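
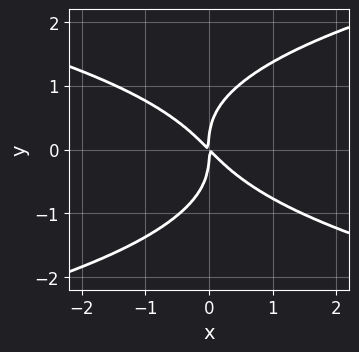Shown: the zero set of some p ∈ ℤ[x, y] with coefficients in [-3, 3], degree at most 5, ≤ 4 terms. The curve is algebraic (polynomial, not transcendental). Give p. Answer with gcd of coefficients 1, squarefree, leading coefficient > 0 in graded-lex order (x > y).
The degree is 4 — no degree-3 curve has this shape.
Reading off the gridlines: one y-axis crossing is at y = 0; it crosses the x-axis at the gridline x = 0.
These observations pin down the coefficients.

2*y^4 - 3*x^2 - 3*x*y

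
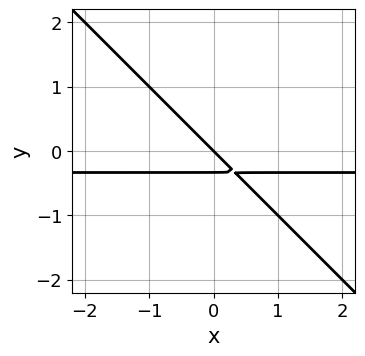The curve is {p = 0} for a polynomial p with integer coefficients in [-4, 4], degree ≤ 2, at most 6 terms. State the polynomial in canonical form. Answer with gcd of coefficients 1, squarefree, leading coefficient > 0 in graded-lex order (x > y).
3*x*y + 3*y^2 + x + y

(a) Degree: a generic line meets the curve in up to 2 points, so deg p = 2.
(b) Against the integer gridlines: one y-axis crossing is at y = 0; one x-axis crossing is at x = 0.
(c) Together with the visible shape, these determine p as stated.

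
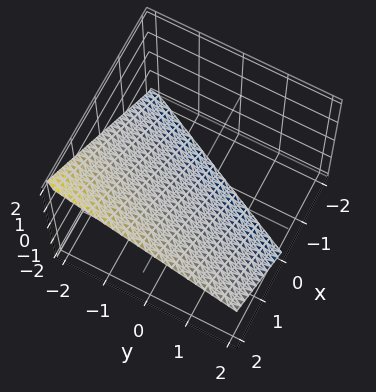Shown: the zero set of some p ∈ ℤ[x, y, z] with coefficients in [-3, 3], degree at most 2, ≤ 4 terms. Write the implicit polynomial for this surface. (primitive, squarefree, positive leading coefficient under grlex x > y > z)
2*x - y - 2*z - 2

(a) Degree: the surface is flat (a plane), so deg p = 1.
(b) Observable constraints: one y-axis crossing is at y = -2; one z-axis crossing is at z = -1.
(c) Fitting integer coefficients to these (and the overall shape) gives p.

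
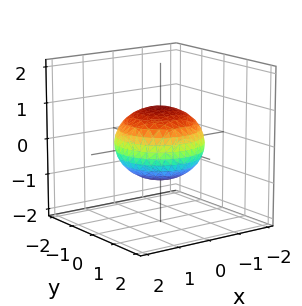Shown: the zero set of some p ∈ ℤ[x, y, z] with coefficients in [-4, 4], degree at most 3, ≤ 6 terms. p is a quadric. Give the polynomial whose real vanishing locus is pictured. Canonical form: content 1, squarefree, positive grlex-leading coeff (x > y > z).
2*x^2 + 2*y^2 + 3*z^2 - 3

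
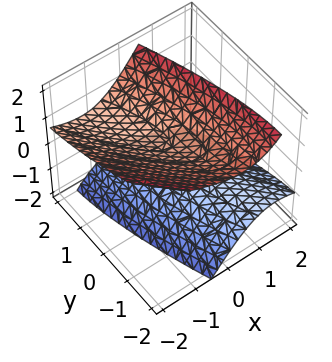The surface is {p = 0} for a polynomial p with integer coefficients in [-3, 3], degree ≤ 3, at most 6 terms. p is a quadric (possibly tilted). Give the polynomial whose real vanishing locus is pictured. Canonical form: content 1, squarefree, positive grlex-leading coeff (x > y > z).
3*x^2 + 3*x*y + 3*x*z + y^2 - 3*z^2 + 2

The picture has 2 separate pieces.
deg p = 2.
Reading off the gridlines: the surface avoids every integer y-axis point in the box; the surface avoids every integer x-axis point in the box.
Together with the visible shape, these determine p as stated.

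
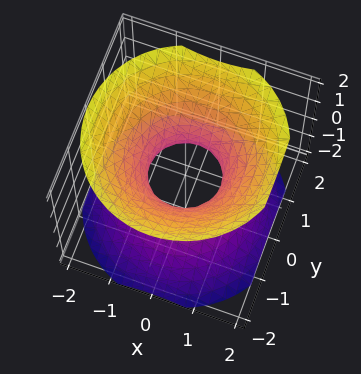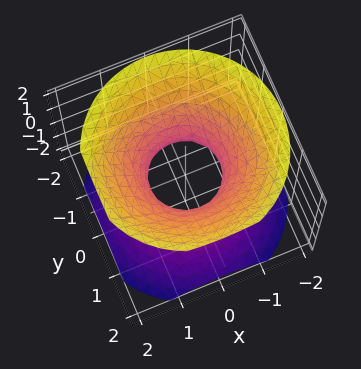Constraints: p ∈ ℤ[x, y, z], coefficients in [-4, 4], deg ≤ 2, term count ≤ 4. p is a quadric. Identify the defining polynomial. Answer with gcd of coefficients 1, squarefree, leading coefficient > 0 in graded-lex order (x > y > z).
Degree: one connected sheet with a waist; a quadric, so deg p = 2.
Symmetries: rotational symmetry about the z-axis ⇒ p depends on x, y only through x² + y²; the z ↦ −z reflection is a symmetry, so z appears only in even powers.
From the axis intercepts and sections: a circular section at z = -1 has radius between 1 and 2; it misses every integer gridline on the z-axis.
Putting this together gives p.

3*x^2 + 3*y^2 - 3*z^2 - 2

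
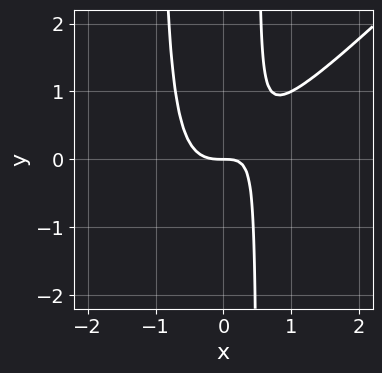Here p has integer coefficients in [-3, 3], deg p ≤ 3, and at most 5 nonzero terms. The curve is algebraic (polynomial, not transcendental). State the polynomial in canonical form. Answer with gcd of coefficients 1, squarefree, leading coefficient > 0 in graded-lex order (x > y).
2*x^3 - 2*x^2*y - x*y + y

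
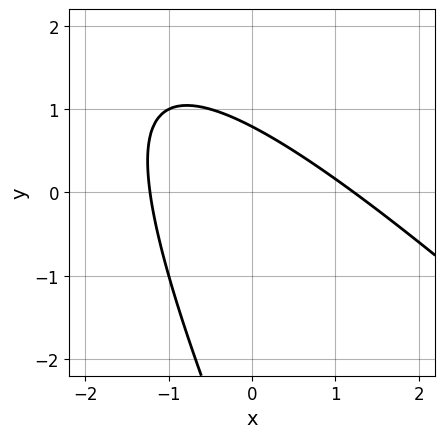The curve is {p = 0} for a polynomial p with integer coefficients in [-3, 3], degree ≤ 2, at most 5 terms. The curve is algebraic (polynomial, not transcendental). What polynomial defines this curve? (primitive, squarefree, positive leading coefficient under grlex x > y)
2*x^2 + 3*x*y + y^2 + 3*y - 3

deg p = 2.
The integer polynomial consistent with all of this is the stated p.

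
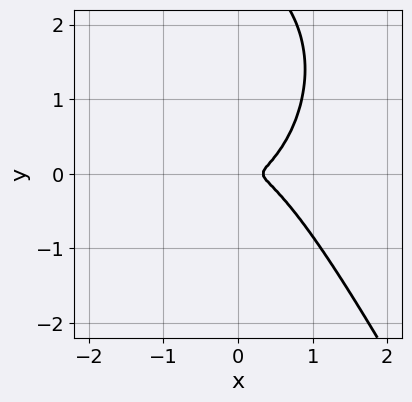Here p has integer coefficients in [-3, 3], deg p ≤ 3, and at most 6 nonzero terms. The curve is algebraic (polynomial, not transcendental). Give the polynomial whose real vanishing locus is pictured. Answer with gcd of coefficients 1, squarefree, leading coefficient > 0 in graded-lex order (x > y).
3*x^3 + x*y^2 + y^3 - x^2 - 3*y^2

(a) Degree: no degree-2 curve has this shape, so deg p = 3.
(b) Matching integer coefficients to the picture gives p.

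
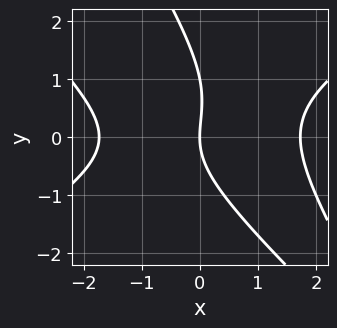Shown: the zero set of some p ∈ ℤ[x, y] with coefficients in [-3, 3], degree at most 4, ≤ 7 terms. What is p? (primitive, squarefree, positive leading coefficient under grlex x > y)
x^3 - 2*x*y^2 - y^3 + y^2 - 3*x

(a) The degree is 3 — no degree-2 curve has this shape.
(b) Observable constraints: among the integer gridlines, it crosses the y-axis at y ∈ {0, 1}; it crosses the x-axis at the gridline x = 0.
(c) These observations pin down the coefficients.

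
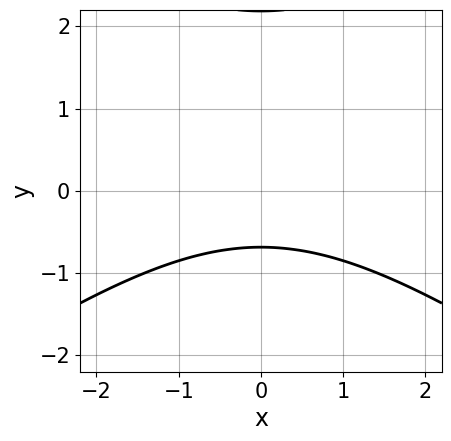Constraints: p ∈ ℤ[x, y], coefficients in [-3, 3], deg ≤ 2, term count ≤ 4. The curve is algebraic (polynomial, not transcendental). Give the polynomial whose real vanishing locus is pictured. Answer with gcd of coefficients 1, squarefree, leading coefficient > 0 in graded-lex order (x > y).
1. Degree: no degree-1 curve has this shape, so deg p = 2.
2. Symmetries: it's symmetric under x → −x, forcing even powers of x.
3. Checking where it meets the axes: it misses every integer gridline on the x-axis.
4. Solving for integer coefficients yields p as stated.

x^2 - 2*y^2 + 3*y + 3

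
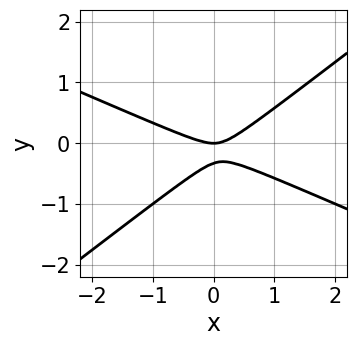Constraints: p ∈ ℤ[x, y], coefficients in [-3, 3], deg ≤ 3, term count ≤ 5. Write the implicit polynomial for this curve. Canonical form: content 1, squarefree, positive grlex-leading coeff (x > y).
1. The degree is 2 — a generic line meets the curve in up to 2 points.
2. Against the integer gridlines: it meets the x-axis at x = 0 (among the integer gridlines); it crosses the y-axis at the gridline y = 0.
3. Matching integer coefficients to the picture gives p.

x^2 + x*y - 3*y^2 - y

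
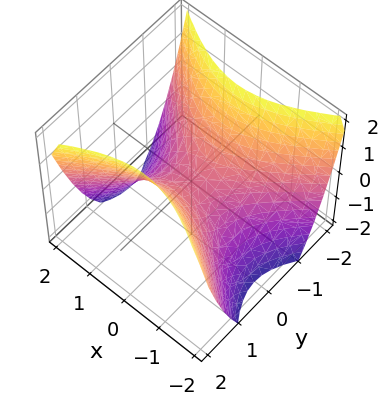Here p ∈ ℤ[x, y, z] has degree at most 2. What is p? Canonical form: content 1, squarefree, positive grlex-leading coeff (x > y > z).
2*x^2 - 3*y^2 + 3*z

1. The degree is 2 — a saddle surface; a quadric.
2. Symmetries: mirror symmetry x ↦ −x ⇒ only even powers of x; it's symmetric under y → −y, forcing even powers of y.
3. From the visible intercepts: one x-axis crossing is at x = 0; it crosses the z-axis at the gridline z = 0; it crosses the y-axis at the gridline y = 0.
4. Fitting integer coefficients to these (and the overall shape) gives p.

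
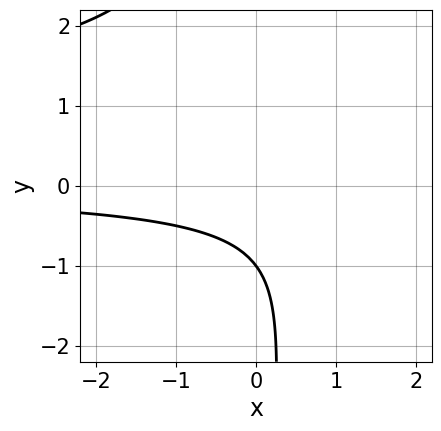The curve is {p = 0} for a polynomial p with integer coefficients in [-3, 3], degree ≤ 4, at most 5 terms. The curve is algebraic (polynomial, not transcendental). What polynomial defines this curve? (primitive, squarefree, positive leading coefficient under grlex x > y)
2*x*y^2 - 2*x*y + 3*y + 3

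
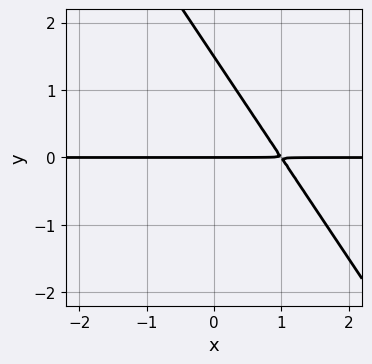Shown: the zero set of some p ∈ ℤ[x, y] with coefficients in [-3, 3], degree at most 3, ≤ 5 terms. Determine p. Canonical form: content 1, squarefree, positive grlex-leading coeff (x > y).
First, deg p = 2. No degree-1 curve has this shape.
Next, from the visible intercepts: one y-axis crossing is at y = 0; the visible x-axis segment lies entirely on the curve.
Finally, solving for integer coefficients yields p as stated.

3*x*y + 2*y^2 - 3*y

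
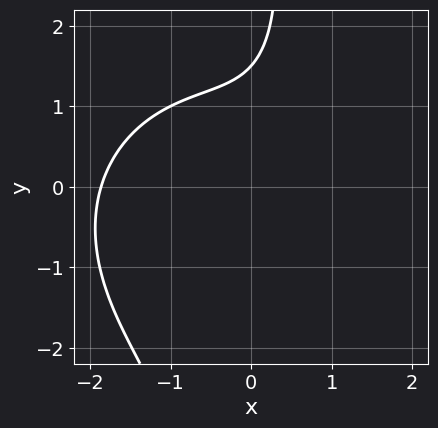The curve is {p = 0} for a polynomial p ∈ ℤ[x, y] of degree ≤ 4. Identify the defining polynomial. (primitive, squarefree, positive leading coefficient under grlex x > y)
(a) The degree is 3 — no degree-2 curve has this shape.
(b) Solving for integer coefficients yields p as stated.

x^3 + x*y^2 + x^2 - 2*y + 3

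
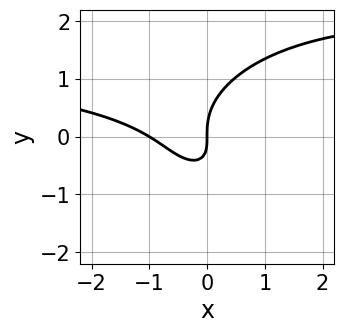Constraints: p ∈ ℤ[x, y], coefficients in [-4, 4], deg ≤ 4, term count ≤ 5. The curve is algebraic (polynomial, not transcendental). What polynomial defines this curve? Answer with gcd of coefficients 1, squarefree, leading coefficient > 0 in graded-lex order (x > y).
2*x^2*y + 3*y^3 - 3*x^2 - 3*x*y - 3*x

First, the degree is 3 — the shape is more complex than any degree-2 curve.
Then, checking where it meets the axes: one y-axis crossing is at y = 0; among the integer gridlines, it crosses the x-axis at x ∈ {-1, 0}.
Finally, fitting integer coefficients to these (and the overall shape) gives p.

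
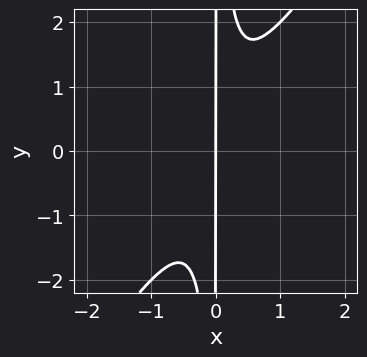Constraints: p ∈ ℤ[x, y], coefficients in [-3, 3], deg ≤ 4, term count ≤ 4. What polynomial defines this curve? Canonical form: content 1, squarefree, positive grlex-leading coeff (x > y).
3*x^3 - 2*x^2*y + x

First, degree: no degree-2 curve has this shape, so deg p = 3.
Next, observable constraints: the visible y-axis segment lies entirely on the curve; one x-axis crossing is at x = 0.
Finally, together with the visible shape, these determine p as stated.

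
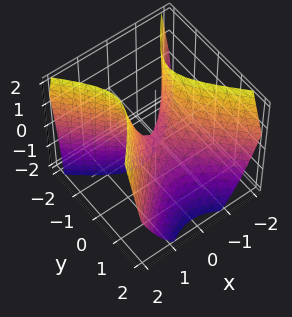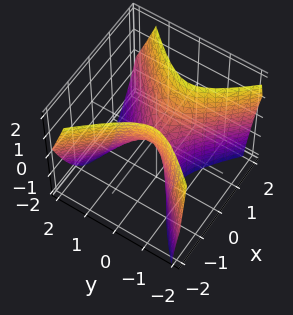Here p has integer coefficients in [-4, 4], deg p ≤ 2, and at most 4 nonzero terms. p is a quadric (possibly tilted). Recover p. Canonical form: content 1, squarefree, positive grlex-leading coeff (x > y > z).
2*x^2 - 2*y^2 - y*z - z

1. Degree: the shape is more complex than any degree-1 surface, so deg p = 2.
2. From the visible intercepts: one x-axis crossing is at x = 0; it crosses the z-axis at the gridline z = 0; one y-axis crossing is at y = 0.
3. The integer polynomial consistent with all of this is the stated p.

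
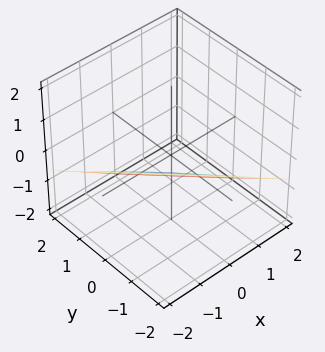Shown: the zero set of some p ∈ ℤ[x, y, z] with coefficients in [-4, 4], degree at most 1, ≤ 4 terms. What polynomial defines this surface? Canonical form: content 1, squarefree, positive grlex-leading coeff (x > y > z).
2*x + 2*y + 3*z + 2

deg p = 1.
Observable constraints: it crosses the y-axis at the gridline y = -1; one x-axis crossing is at x = -1.
The integer polynomial consistent with all of this is the stated p.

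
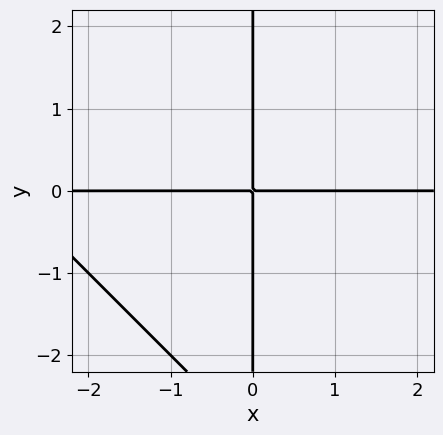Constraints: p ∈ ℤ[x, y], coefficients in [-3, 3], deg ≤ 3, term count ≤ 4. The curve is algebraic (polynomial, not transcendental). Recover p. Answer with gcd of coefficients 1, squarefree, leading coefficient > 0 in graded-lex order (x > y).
x^2*y + x*y^2 + 3*x*y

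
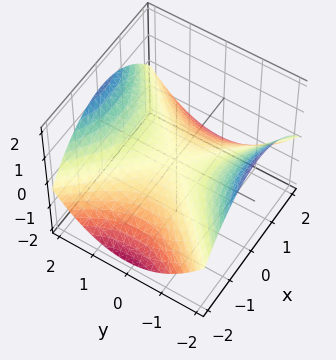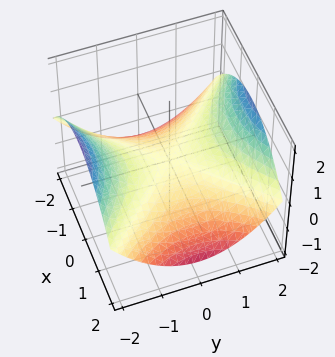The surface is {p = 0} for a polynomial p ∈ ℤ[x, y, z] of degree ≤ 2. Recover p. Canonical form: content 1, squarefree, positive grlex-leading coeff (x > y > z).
x^2 - y^2 + 3*z

(a) The degree is 2 — a saddle surface; a quadric.
(b) Symmetries: the y ↦ −y reflection is a symmetry, so y appears only in even powers; the x ↦ −x reflection is a symmetry, so x appears only in even powers.
(c) From the visible intercepts: it meets the x-axis at x = 0 (among the integer gridlines); it crosses the y-axis at the gridline y = 0; it crosses the z-axis at the gridline z = 0.
(d) Fitting integer coefficients to these (and the overall shape) gives p.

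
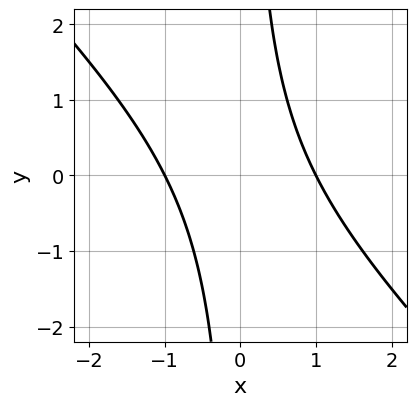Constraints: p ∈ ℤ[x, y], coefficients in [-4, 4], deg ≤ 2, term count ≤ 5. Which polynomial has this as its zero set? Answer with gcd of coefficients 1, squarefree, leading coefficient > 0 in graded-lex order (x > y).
(a) Degree: no degree-1 curve has this shape, so deg p = 2.
(b) From the axis intercepts and sections: the x-axis gridline crossings are at x ∈ {-1, 1}; no y-intercept at any integer in the box.
(c) Fitting integer coefficients to these (and the overall shape) gives p.

x^2 + x*y - 1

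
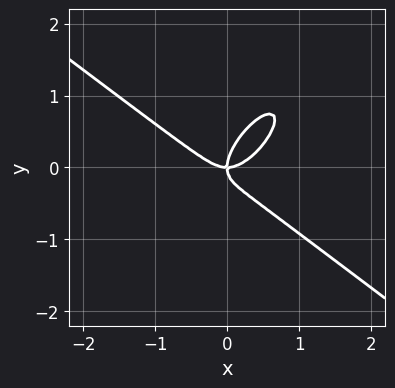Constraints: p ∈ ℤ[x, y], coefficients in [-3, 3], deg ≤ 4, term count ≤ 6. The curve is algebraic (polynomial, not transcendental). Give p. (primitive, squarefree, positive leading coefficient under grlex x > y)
1. The degree is 3 — no degree-2 curve has this shape.
2. Against the integer gridlines: it meets the y-axis at y = 0 (among the integer gridlines); it crosses the x-axis at the gridline x = 0.
3. Assembling these constraints gives the stated polynomial.

3*x^3 - 3*x*y^2 + 3*y^3 - 2*x*y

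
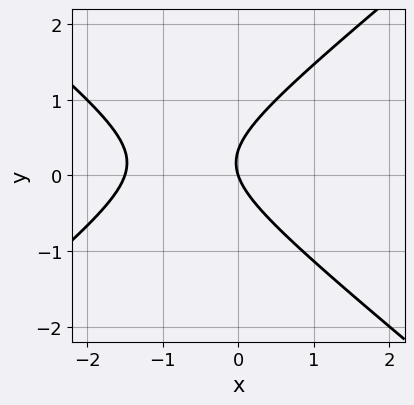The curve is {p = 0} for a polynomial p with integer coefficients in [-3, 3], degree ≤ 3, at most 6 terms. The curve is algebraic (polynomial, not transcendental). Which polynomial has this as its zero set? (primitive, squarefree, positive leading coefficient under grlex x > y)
2*x^2 - 3*y^2 + 3*x + y

1. Degree: a generic line meets the curve in up to 2 points, so deg p = 2.
2. Reading off the gridlines: one y-axis crossing is at y = 0; it meets the x-axis at x = 0 (among the integer gridlines).
3. Assembling these constraints gives the stated polynomial.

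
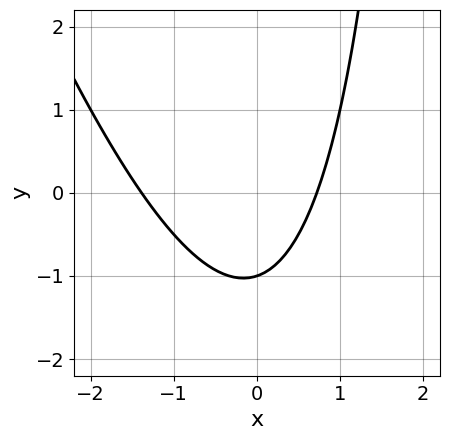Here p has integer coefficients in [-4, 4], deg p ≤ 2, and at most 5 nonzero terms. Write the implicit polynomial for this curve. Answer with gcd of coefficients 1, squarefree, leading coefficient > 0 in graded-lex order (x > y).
3*x^2 + x*y + 2*x - 3*y - 3

First, deg p = 2. The shape is more complex than any degree-1 curve.
Next, from the visible intercepts: one y-axis crossing is at y = -1.
Finally, fitting integer coefficients to these (and the overall shape) gives p.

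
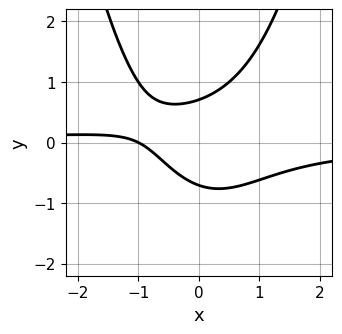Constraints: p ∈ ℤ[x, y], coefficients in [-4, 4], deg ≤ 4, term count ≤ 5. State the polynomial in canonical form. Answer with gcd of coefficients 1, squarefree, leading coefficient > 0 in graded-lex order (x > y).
(a) Degree: no degree-2 curve has this shape, so deg p = 3.
(b) From the visible intercepts: it crosses the x-axis at the gridline x = -1.
(c) Putting this together gives p.

2*x^2*y - 2*y^2 + x + 1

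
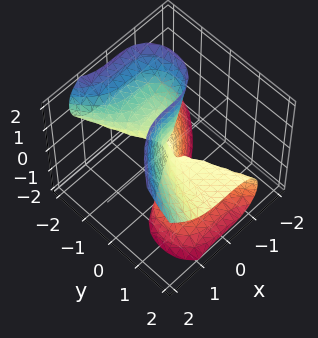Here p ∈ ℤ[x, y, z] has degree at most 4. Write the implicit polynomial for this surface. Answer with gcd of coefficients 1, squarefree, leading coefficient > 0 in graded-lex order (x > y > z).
1. Degree: no degree-2 surface has this shape, so deg p = 3.
2. Observable constraints: the visible z-axis segment lies entirely on the surface; the visible y-axis segment lies entirely on the surface.
3. Fitting integer coefficients to these (and the overall shape) gives p.

x^3 - y^2*z - y*z^2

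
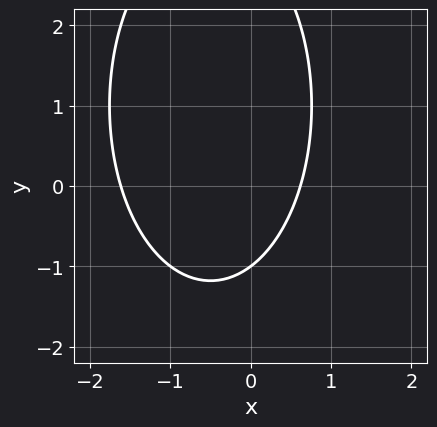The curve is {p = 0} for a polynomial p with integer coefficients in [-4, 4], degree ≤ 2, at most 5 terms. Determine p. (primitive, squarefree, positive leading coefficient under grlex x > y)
3*x^2 + y^2 + 3*x - 2*y - 3

1. The degree is 2 — the shape is more complex than any degree-1 curve.
2. From the visible intercepts: it meets the y-axis at y = -1 (among the integer gridlines).
3. Assembling these constraints gives the stated polynomial.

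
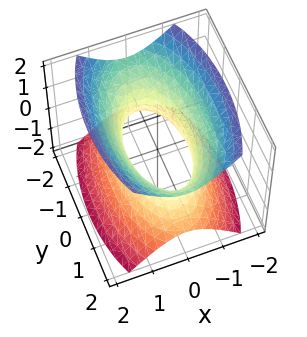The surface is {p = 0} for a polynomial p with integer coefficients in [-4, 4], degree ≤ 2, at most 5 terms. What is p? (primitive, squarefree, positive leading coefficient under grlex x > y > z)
(a) Degree: one connected sheet with a waist; a quadric, so deg p = 2.
(b) Symmetries: the y ↦ −y reflection is a symmetry, so y appears only in even powers; it's symmetric under x → −x, forcing even powers of x; mirror symmetry z ↦ −z ⇒ only even powers of z.
(c) From the visible intercepts: it misses every integer gridline on the z-axis.
(d) Together with the visible shape, these determine p as stated.

3*x^2 + y^2 - 2*z^2 - 2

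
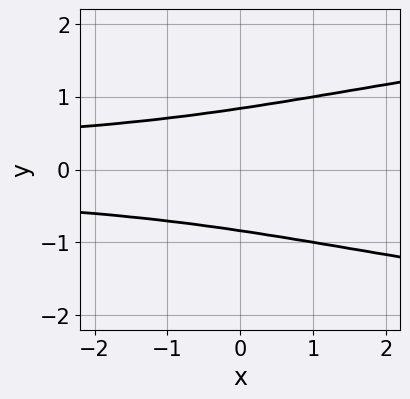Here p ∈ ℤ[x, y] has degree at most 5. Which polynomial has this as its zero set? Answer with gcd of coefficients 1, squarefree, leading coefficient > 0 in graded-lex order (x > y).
2*y^4 - x*y^2 - 1

1. Degree: no degree-3 curve has this shape, so deg p = 4.
2. Symmetries: the y ↦ −y reflection is a symmetry, so y appears only in even powers.
3. Observable constraints: the curve avoids every integer x-axis point in the box.
4. Together with the visible shape, these determine p as stated.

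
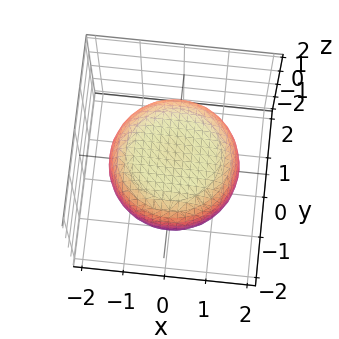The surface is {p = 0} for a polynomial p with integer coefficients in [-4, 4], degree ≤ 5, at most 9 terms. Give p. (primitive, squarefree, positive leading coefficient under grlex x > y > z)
1. deg p = 4. No degree-3 surface has this shape.
2. Symmetries: the z-axis is an axis of rotation, so x and y enter only as x² + y².
3. From the axis intercepts and sections: the z-axis gridline crossings are at z ∈ {-1, 1}; a circular section at z = 1 has radius exactly 1.
4. The integer polynomial consistent with all of this is the stated p.

x^4 + 2*x^2*y^2 + y^4 - x^2 - y^2 + 3*z^2 - 3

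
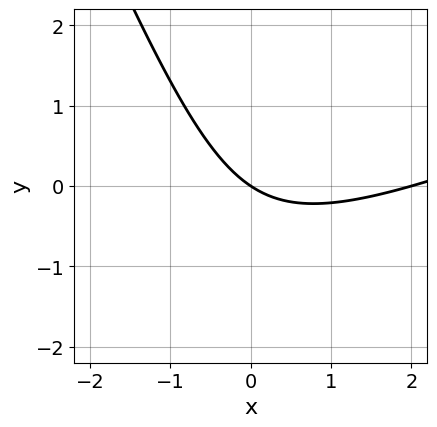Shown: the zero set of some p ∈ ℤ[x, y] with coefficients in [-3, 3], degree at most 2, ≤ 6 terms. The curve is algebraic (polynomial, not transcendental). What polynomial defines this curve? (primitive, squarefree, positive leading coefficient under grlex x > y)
x^2 - 2*x*y - y^2 - 2*x - 3*y

First, the degree is 2 — no degree-1 curve has this shape.
Then, from the axis intercepts and sections: the x-axis gridline crossings are at x ∈ {0, 2}; it meets the y-axis at y = 0 (among the integer gridlines).
Finally, together with the visible shape, these determine p as stated.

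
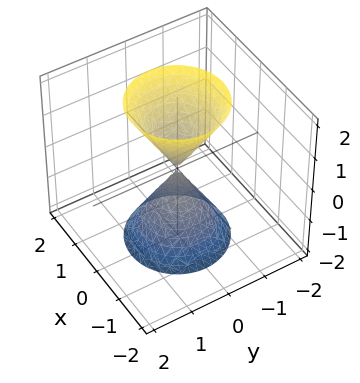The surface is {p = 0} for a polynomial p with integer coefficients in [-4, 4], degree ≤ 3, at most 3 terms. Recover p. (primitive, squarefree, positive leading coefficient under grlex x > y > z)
3*x^2 + 3*y^2 - z^2

First, there are 2 components. Treating them together as one polynomial.
Then, deg p = 2. Two nappes meeting at a single point; a quadric.
Then, symmetries: rotational symmetry about the z-axis ⇒ p depends on x, y only through x² + y²; the z ↦ −z reflection is a symmetry, so z appears only in even powers.
Then, checking where it meets the axes: it meets the y-axis at y = 0 (among the integer gridlines); it meets the x-axis at x = 0 (among the integer gridlines).
Finally, the integer polynomial consistent with all of this is the stated p.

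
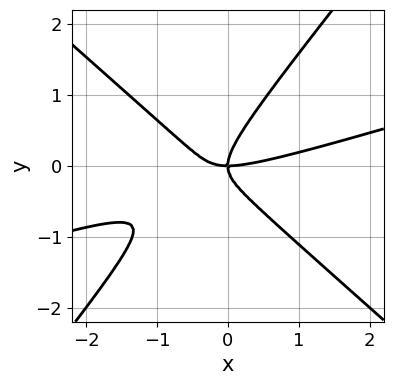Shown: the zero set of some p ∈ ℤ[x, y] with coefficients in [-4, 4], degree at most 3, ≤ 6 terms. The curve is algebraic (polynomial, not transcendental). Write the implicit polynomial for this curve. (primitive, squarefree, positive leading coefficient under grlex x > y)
x^3 - 3*x^2*y - 2*x*y^2 + 3*y^3 - 2*x*y

(a) Degree: a generic line meets the curve in up to 3 points, so deg p = 3.
(b) Checking where it meets the axes: it crosses the y-axis at the gridline y = 0; it meets the x-axis at x = 0 (among the integer gridlines).
(c) These observations pin down the coefficients.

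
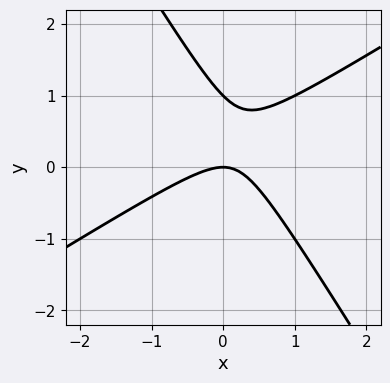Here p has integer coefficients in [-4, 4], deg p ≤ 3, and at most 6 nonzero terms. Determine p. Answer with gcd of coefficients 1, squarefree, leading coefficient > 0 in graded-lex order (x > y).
(a) deg p = 2.
(b) Observable constraints: it crosses the x-axis at the gridline x = 0; among the integer gridlines, it crosses the y-axis at y ∈ {0, 1}.
(c) Fitting integer coefficients to these (and the overall shape) gives p.

x^2 - x*y - y^2 + y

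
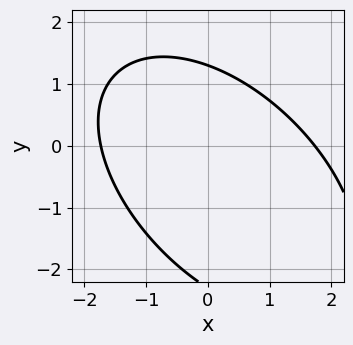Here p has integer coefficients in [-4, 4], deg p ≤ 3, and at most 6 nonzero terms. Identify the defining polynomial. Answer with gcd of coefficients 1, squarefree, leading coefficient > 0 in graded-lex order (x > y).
1. The degree is 2 — the shape is more complex than any degree-1 curve.
2. Solving for integer coefficients yields p as stated.

x^2 + x*y + y^2 + y - 3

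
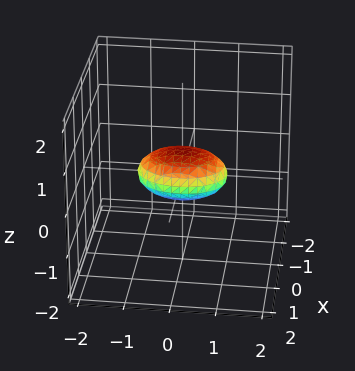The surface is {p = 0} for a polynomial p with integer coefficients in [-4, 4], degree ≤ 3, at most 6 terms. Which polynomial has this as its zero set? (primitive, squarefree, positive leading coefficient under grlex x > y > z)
2*x^2 + y^2 + 3*z^2 - 1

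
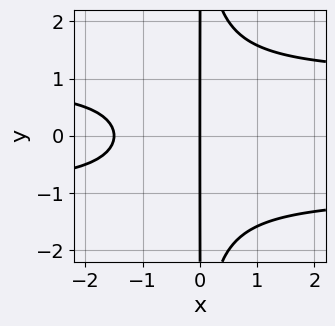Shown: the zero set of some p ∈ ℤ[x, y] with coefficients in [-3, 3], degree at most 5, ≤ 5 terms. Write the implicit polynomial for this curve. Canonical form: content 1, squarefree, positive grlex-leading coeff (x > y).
(a) deg p = 4. The shape is more complex than any degree-3 curve.
(b) Symmetries: mirror symmetry y ↦ −y ⇒ only even powers of y.
(c) Reading off the gridlines: it crosses the x-axis at the gridline x = 0; the visible y-axis segment lies entirely on the curve.
(d) Fitting integer coefficients to these (and the overall shape) gives p.

2*x^2*y^2 - 2*x^2 - 3*x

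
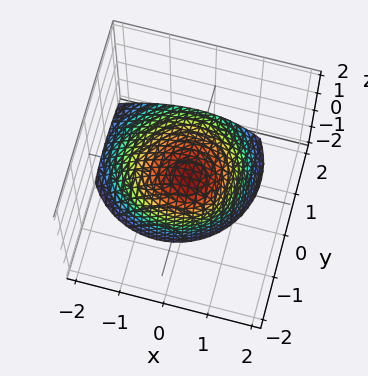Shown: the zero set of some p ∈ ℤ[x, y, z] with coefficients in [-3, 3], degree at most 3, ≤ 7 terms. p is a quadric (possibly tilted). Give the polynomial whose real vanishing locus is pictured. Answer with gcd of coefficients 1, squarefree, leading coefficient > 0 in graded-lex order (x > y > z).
1. The degree is 2 — no degree-1 surface has this shape.
2. From the visible intercepts: it meets the x-axis at x = 0 (among the integer gridlines); it crosses the z-axis at the gridline z = 0.
3. Fitting integer coefficients to these (and the overall shape) gives p.

2*x^2 - x*z + 2*y^2 + 2*y*z + 2*z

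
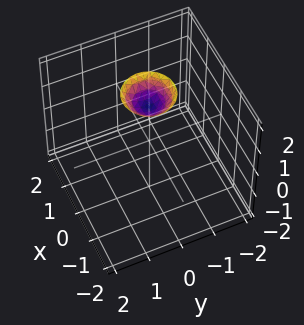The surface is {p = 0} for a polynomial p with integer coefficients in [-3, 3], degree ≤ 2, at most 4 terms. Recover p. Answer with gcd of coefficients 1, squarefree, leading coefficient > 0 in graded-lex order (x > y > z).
1. Degree: no degree-1 surface has this shape, so deg p = 2.
2. Symmetries: the surface is invariant under rotation about z: p = q(x² + y², z).
3. From the axis intercepts and sections: no x-intercept at any integer in the box; no y-intercept at any integer in the box; a circular section at z = 2 has radius between 0 and 1.
4. Fitting integer coefficients to these (and the overall shape) gives p.

2*x^2 + 2*y^2 - 2*z + 3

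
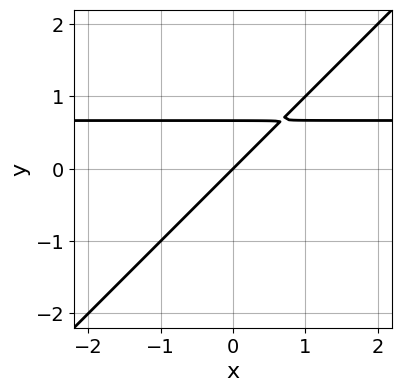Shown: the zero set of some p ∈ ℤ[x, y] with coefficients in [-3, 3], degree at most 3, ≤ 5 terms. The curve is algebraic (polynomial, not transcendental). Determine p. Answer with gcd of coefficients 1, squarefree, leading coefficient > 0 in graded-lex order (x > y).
3*x*y - 3*y^2 - 2*x + 2*y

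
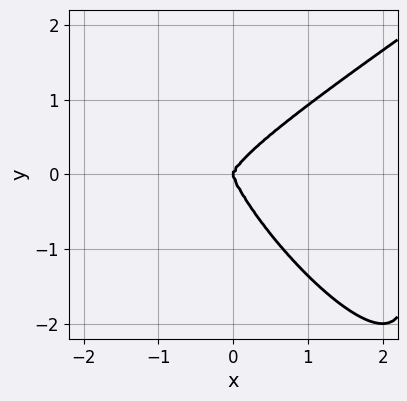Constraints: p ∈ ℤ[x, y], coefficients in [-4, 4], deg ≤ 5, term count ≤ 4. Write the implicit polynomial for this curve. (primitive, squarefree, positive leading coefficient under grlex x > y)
(a) The degree is 4 — no degree-3 curve has this shape.
(b) From the visible intercepts: it meets the x-axis at x = 0 (among the integer gridlines); it meets the y-axis at y = 0 (among the integer gridlines).
(c) Together with the visible shape, these determine p as stated.

2*x^3*y - 3*x*y^3 - 2*y^4 + 2*x^3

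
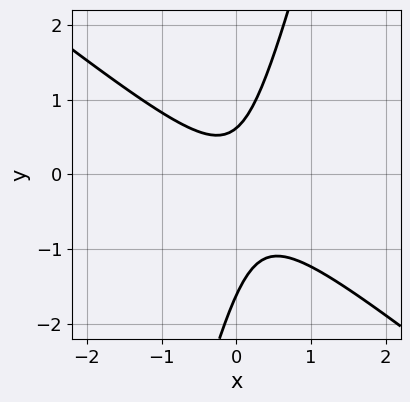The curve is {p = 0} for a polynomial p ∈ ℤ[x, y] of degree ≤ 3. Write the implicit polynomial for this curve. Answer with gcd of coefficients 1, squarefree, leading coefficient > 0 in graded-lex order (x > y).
3*x^2 + 3*x*y - y^2 - y + 1

deg p = 2. A generic line meets the curve in up to 2 points.
From the visible intercepts: no x-intercept at any integer in the box.
Fitting integer coefficients to these (and the overall shape) gives p.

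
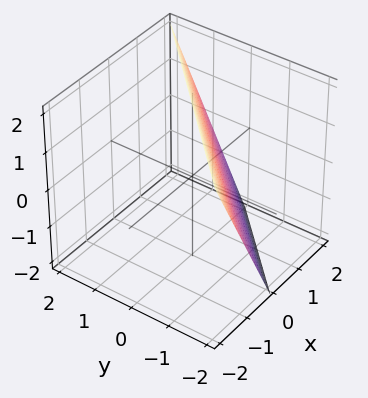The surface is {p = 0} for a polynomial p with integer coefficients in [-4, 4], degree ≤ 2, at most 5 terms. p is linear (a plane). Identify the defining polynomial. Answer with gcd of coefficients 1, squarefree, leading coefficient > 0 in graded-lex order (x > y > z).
2*x - 2*y + z - 2

1. Degree: every cross-section is a straight line — this is a plane, so deg p = 1.
2. Checking where it meets the axes: it crosses the z-axis at the gridline z = 2; it crosses the x-axis at the gridline x = 1; one y-axis crossing is at y = -1.
3. Matching integer coefficients to the picture gives p.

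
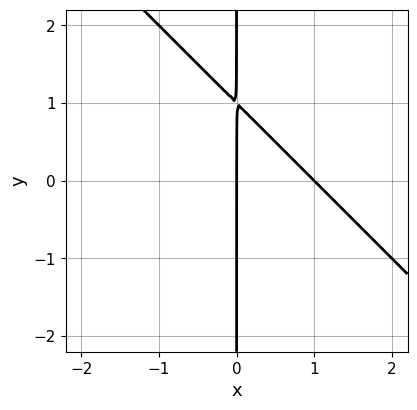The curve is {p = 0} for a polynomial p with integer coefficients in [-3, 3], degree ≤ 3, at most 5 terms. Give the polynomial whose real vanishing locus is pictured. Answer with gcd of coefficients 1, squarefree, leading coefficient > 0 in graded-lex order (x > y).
x^2 + x*y - x

First, deg p = 2.
Then, reading off the gridlines: the x-axis gridline crossings are at x ∈ {0, 1}; the visible y-axis segment lies entirely on the curve.
Finally, matching integer coefficients to the picture gives p.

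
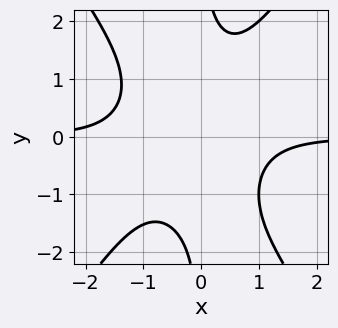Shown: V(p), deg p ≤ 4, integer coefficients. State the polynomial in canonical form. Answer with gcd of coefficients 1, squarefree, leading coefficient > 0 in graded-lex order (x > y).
2*x^3*y - x*y^3 + x^2*y + 2

First, the degree is 4 — the shape is more complex than any degree-3 curve.
Then, against the integer gridlines: the curve avoids every integer x-axis point in the box; it misses every integer gridline on the y-axis.
Finally, the integer polynomial consistent with all of this is the stated p.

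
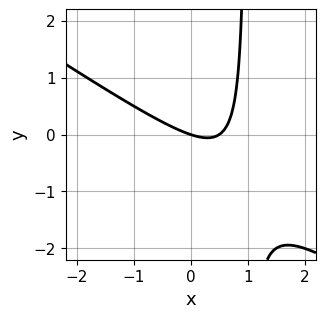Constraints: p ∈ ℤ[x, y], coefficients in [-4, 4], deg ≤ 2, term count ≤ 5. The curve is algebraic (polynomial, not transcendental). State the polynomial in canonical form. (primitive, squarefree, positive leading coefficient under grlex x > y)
2*x^2 + 3*x*y - x - 3*y

First, degree: the shape is more complex than any degree-1 curve, so deg p = 2.
Then, against the integer gridlines: it meets the x-axis at x = 0 (among the integer gridlines); one y-axis crossing is at y = 0.
Finally, the integer polynomial consistent with all of this is the stated p.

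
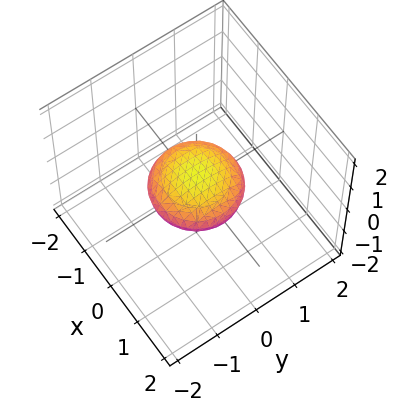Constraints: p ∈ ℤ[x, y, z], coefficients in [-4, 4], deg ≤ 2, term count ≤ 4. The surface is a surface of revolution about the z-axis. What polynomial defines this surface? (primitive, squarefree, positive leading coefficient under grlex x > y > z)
x^2 + y^2 + 3*z^2 - 1

First, degree: the shape is more complex than any degree-1 surface, so deg p = 2.
Then, symmetries: every cross-section ⟂ z is a circle, so x, y appear only via x² + y².
Then, observable constraints: among the integer gridlines, it crosses the x-axis at x ∈ {-1, 1}; among the integer gridlines, it crosses the y-axis at y ∈ {-1, 1}.
Finally, the integer polynomial consistent with all of this is the stated p.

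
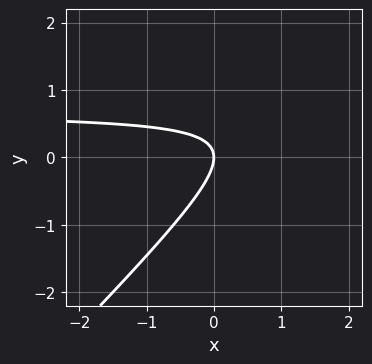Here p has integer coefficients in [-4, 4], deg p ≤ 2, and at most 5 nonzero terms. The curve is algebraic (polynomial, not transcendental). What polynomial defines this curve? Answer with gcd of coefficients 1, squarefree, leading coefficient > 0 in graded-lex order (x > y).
3*x*y - 3*y^2 - 2*x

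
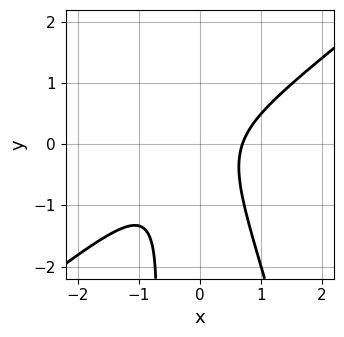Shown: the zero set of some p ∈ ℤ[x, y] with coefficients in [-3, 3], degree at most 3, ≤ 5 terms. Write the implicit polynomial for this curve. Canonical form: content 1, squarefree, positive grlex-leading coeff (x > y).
First, deg p = 3.
Then, checking where it meets the axes: the curve avoids every integer y-axis point in the box.
Finally, together with the visible shape, these determine p as stated.

3*x^3 - 3*x^2*y - x*y^2 - y^2 - 1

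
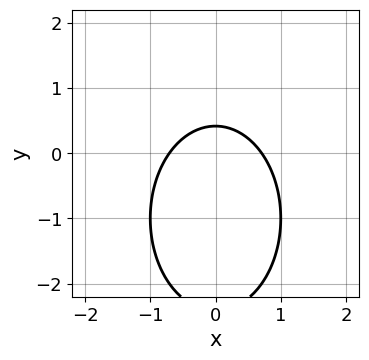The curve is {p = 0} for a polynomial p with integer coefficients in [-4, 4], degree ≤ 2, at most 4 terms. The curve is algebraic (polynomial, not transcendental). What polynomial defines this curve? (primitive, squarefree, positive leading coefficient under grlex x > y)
2*x^2 + y^2 + 2*y - 1

(a) The degree is 2 — a generic line meets the curve in up to 2 points.
(b) Symmetries: it's symmetric under x → −x, forcing even powers of x.
(c) Together with the visible shape, these determine p as stated.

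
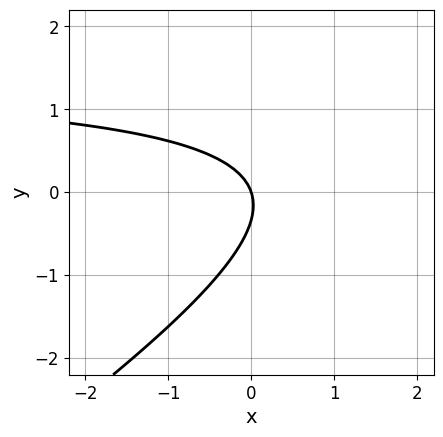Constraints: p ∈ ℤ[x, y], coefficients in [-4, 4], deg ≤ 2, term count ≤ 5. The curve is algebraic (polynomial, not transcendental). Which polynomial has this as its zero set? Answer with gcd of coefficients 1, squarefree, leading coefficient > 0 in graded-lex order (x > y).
1. deg p = 2. No degree-1 curve has this shape.
2. From the axis intercepts and sections: it meets the y-axis at y = 0 (among the integer gridlines); it crosses the x-axis at the gridline x = 0.
3. Fitting integer coefficients to these (and the overall shape) gives p.

2*x*y - 3*y^2 - 3*x - y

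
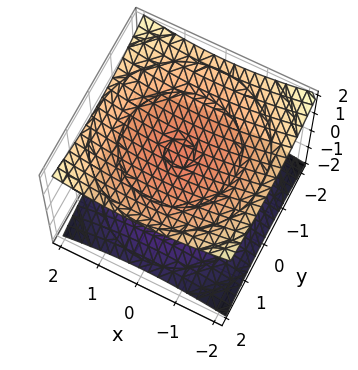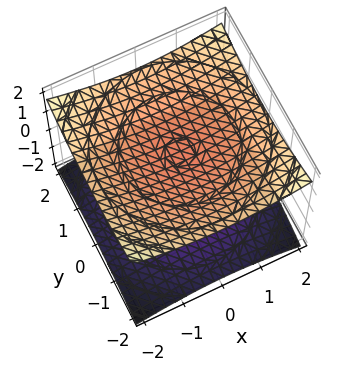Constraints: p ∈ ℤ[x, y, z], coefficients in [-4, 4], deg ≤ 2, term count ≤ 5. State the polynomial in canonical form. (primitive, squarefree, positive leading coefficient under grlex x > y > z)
First, there are 2 components. Treating them together as one polynomial.
Then, degree: two separate bowl-shaped sheets opening away from each other; a quadric, so deg p = 2.
Then, symmetry: every cross-section ⟂ z is a circle, so x, y appear only via x² + y²; it's symmetric under z → −z, forcing even powers of z.
Then, observable constraints: no y-intercept at any integer in the box; the z-axis gridline crossings are at z ∈ {-1, 1}; the surface avoids every integer x-axis point in the box.
Finally, these observations pin down the coefficients.

x^2 + y^2 - 3*z^2 + 3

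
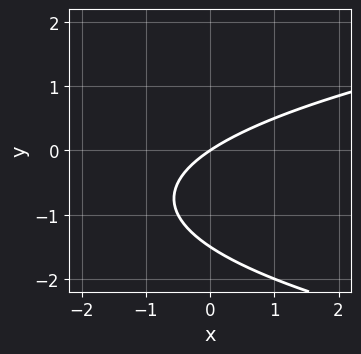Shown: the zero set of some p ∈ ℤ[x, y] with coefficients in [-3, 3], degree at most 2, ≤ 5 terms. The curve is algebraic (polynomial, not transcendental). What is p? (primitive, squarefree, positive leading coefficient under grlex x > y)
(a) deg p = 2. A generic line meets the curve in up to 2 points.
(b) Checking where it meets the axes: it meets the x-axis at x = 0 (among the integer gridlines); one y-axis crossing is at y = 0.
(c) Assembling these constraints gives the stated polynomial.

2*y^2 - 2*x + 3*y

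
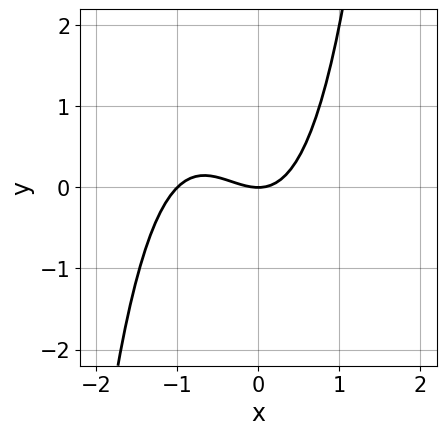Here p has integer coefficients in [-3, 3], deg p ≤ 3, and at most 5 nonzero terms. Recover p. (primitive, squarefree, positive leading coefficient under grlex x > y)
1. Degree: the shape is more complex than any degree-2 curve, so deg p = 3.
2. From the axis intercepts and sections: one y-axis crossing is at y = 0; among the integer gridlines, it crosses the x-axis at x ∈ {-1, 0}.
3. Assembling these constraints gives the stated polynomial.

x^3 + x^2 - y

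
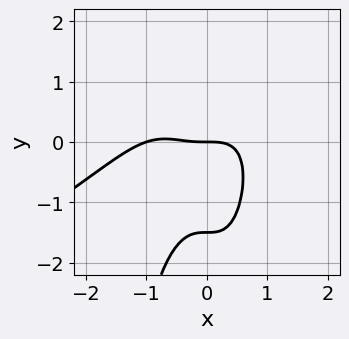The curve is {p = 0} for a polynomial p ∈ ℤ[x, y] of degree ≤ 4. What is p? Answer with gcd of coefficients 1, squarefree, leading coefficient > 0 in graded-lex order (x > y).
2*x^4 - 3*x^3*y + 2*x^3 + 2*y^2 + 3*y

First, degree: a generic line meets the curve in up to 4 points, so deg p = 4.
Next, from the visible intercepts: among the integer gridlines, it crosses the x-axis at x ∈ {-1, 0}; it crosses the y-axis at the gridline y = 0.
Finally, these observations pin down the coefficients.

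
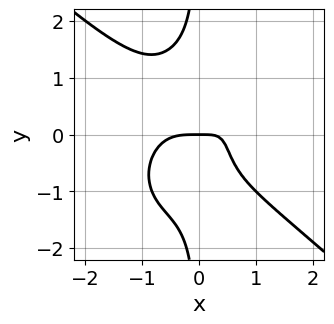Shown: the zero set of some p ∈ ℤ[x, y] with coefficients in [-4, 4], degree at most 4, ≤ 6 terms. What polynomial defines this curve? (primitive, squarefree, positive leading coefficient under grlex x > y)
3*x^4 + x^3*y + 3*x*y^3 - 3*x*y + 2*y

(a) Degree: the shape is more complex than any degree-3 curve, so deg p = 4.
(b) Checking where it meets the axes: it crosses the x-axis at the gridline x = 0; it crosses the y-axis at the gridline y = 0.
(c) These observations pin down the coefficients.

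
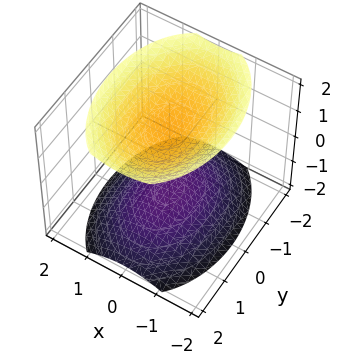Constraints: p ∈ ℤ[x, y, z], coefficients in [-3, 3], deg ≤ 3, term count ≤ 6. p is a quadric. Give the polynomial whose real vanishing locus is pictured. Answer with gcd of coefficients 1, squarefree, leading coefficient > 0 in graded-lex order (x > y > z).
2*x^2 + y^2 - 2*z^2 + 3

First, I count 2 distinct pieces. They look like related sheets of one shape, so recover p as a whole.
Then, the degree is 2 — two sheets facing apart; a quadric.
Next, symmetries: the x ↦ −x reflection is a symmetry, so x appears only in even powers; the z ↦ −z reflection is a symmetry, so z appears only in even powers; mirror symmetry y ↦ −y ⇒ only even powers of y.
Next, observable constraints: no x-intercept at any integer in the box; the surface avoids every integer y-axis point in the box.
Finally, together with the visible shape, these determine p as stated.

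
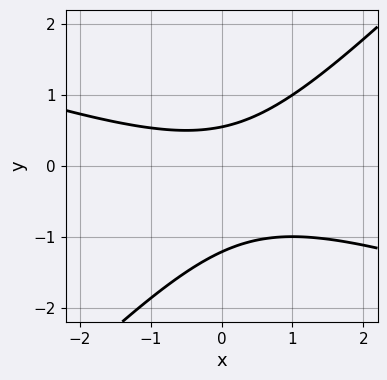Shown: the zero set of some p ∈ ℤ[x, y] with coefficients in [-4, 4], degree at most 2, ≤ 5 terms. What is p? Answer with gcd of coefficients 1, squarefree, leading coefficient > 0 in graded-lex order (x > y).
x^2 + 2*x*y - 3*y^2 - 2*y + 2

(a) The degree is 2 — a generic line meets the curve in up to 2 points.
(b) Reading off the gridlines: no x-intercept at any integer in the box.
(c) Fitting integer coefficients to these (and the overall shape) gives p.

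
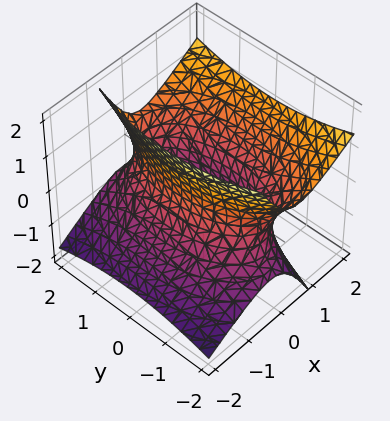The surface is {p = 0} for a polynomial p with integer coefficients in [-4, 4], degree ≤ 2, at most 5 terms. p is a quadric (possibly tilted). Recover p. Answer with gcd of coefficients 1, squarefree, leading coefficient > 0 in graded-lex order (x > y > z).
First, the degree is 2 — no degree-1 surface has this shape.
Next, observable constraints: it misses every integer gridline on the z-axis; the x-axis gridline crossings are at x ∈ {-1, 1}.
Finally, putting this together gives p.

3*x^2 - 3*x*z + y^2 - 2*z^2 - 3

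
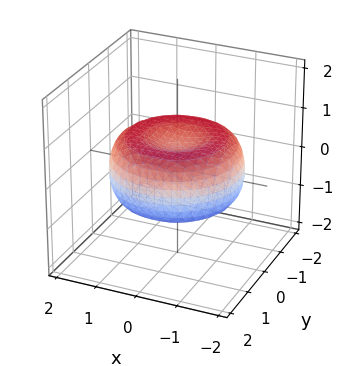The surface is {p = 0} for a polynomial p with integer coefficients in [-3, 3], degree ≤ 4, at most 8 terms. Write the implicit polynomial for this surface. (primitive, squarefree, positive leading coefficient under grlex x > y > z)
x^4 + 2*x^2*y^2 + y^4 - 2*x^2 - 2*y^2 + 3*z^2 - 1

First, deg p = 4. A generic line meets the surface in up to 4 points.
Next, symmetries: every cross-section ⟂ z is a circle, so x, y appear only via x² + y².
Next, observable constraints: a circular section at z = 0 has radius between 1 and 2.
Finally, matching integer coefficients to the picture gives p.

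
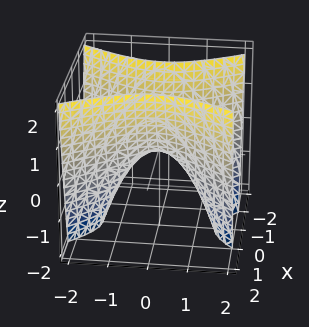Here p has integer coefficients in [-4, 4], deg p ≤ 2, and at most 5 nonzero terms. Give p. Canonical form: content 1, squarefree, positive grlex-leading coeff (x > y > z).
(a) deg p = 2.
(b) Symmetries: it's symmetric under x → −x, forcing even powers of x; mirror symmetry y ↦ −y ⇒ only even powers of y.
(c) Observable constraints: one z-axis crossing is at z = 0; one y-axis crossing is at y = 0; it crosses the x-axis at the gridline x = 0.
(d) Matching integer coefficients to the picture gives p.

2*x^2 - y^2 - z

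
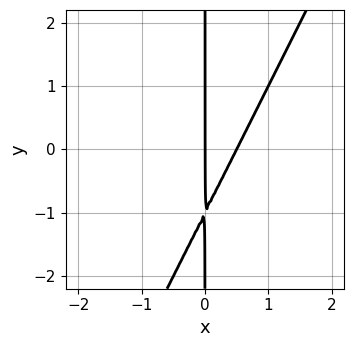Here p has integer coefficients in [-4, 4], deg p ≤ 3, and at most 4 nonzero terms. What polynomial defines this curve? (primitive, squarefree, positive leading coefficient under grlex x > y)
2*x^2 - x*y - x

Degree: a generic line meets the curve in up to 2 points, so deg p = 2.
Checking where it meets the axes: every point of the y-axis in the box is on the curve; it meets the x-axis at x = 0 (among the integer gridlines).
Assembling these constraints gives the stated polynomial.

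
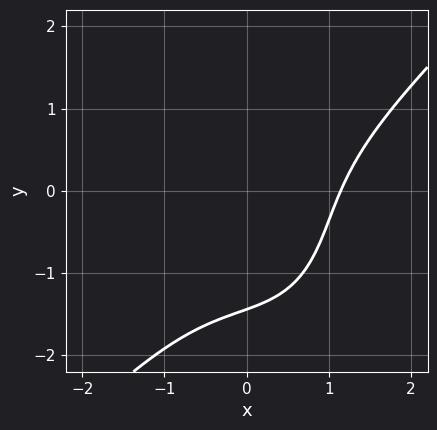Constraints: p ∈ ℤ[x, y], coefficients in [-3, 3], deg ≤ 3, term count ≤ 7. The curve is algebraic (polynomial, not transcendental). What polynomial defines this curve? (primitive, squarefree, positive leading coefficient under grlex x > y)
2*x^3 - x*y^2 - y^3 - 3*x*y - 3

First, the degree is 3 — a generic line meets the curve in up to 3 points.
Finally, solving for integer coefficients yields p as stated.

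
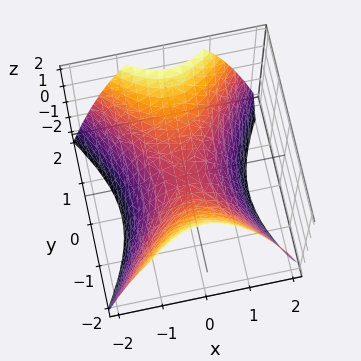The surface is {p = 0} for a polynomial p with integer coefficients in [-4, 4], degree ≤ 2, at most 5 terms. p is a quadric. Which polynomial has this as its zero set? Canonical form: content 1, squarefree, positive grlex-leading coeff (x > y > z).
(a) The degree is 2 — a saddle surface; a quadric.
(b) Symmetries: it's symmetric under y → −y, forcing even powers of y; it's symmetric under x → −x, forcing even powers of x.
(c) Reading off the gridlines: it crosses the z-axis at the gridline z = 0; one y-axis crossing is at y = 0; it meets the x-axis at x = 0 (among the integer gridlines).
(d) Assembling these constraints gives the stated polynomial.

3*x^2 - 2*y^2 + 3*z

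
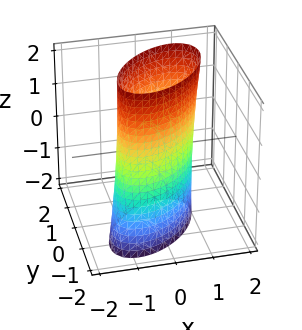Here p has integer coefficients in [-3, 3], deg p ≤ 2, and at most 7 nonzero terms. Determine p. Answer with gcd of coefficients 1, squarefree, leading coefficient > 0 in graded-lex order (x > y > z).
3*x^2 - 3*x*y + 3*y^2 - y*z - 3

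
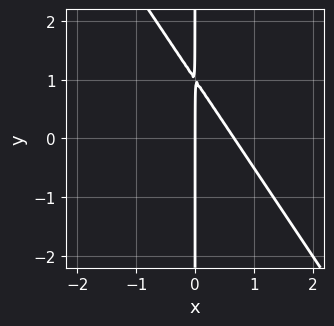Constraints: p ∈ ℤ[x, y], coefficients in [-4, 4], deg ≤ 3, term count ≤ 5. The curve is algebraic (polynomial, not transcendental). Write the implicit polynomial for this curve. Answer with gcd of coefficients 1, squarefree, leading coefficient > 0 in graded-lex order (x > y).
(a) deg p = 2. A generic line meets the curve in up to 2 points.
(b) Reading off the gridlines: it meets the x-axis at x = 0 (among the integer gridlines); every point of the y-axis in the box is on the curve.
(c) Together with the visible shape, these determine p as stated.

3*x^2 + 2*x*y - 2*x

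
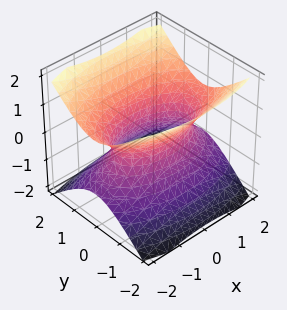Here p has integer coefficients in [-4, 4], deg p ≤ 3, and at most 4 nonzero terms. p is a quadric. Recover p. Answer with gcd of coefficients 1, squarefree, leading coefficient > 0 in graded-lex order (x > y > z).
x^2 + 3*y^2 - 3*z^2 - 2

1. deg p = 2. An hourglass — one-sheet hyperboloid; a quadric.
2. Symmetries: it's symmetric under y → −y, forcing even powers of y; the x ↦ −x reflection is a symmetry, so x appears only in even powers; the z ↦ −z reflection is a symmetry, so z appears only in even powers.
3. From the axis intercepts and sections: no z-intercept at any integer in the box.
4. Solving for integer coefficients yields p as stated.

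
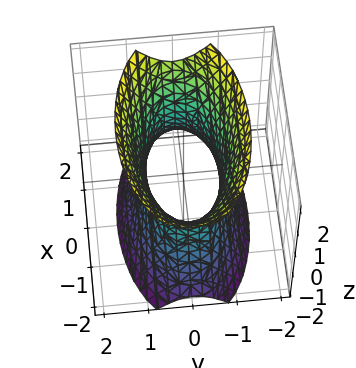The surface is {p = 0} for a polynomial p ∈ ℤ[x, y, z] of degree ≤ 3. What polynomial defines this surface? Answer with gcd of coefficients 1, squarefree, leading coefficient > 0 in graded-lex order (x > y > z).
(a) deg p = 2. An hourglass — one-sheet hyperboloid; a quadric.
(b) Symmetries: mirror symmetry z ↦ −z ⇒ only even powers of z; mirror symmetry x ↦ −x ⇒ only even powers of x; it's symmetric under y → −y, forcing even powers of y.
(c) From the visible intercepts: it misses every integer gridline on the z-axis.
(d) Matching integer coefficients to the picture gives p.

x^2 + 3*y^2 - z^2 - 2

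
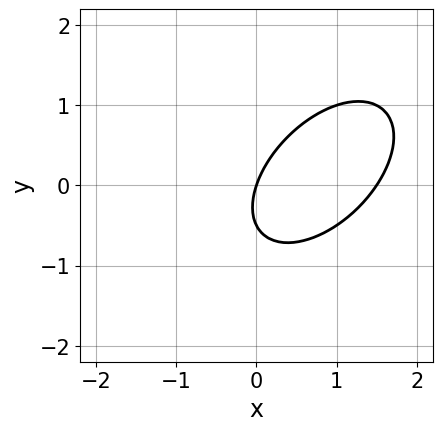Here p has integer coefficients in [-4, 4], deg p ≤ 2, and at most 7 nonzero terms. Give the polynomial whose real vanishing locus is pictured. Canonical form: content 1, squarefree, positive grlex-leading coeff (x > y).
(a) deg p = 2. No degree-1 curve has this shape.
(b) From the visible intercepts: one y-axis crossing is at y = 0; it crosses the x-axis at the gridline x = 0.
(c) Putting this together gives p.

2*x^2 - 2*x*y + 2*y^2 - 3*x + y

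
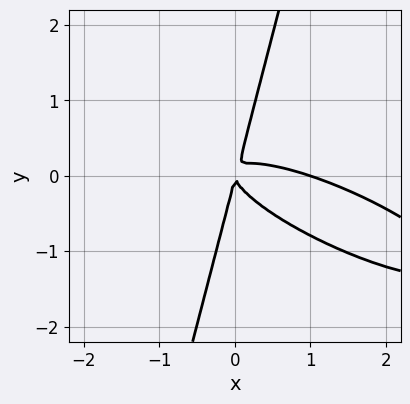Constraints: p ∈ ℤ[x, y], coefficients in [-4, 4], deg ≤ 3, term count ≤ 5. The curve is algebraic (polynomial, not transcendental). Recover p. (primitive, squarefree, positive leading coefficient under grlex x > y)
x^3 + 3*x^2*y + 3*x*y^2 - y^3 - x^2

Degree: no degree-2 curve has this shape, so deg p = 3.
From the visible intercepts: the x-axis gridline crossings are at x ∈ {0, 1}; one y-axis crossing is at y = 0.
Putting this together gives p.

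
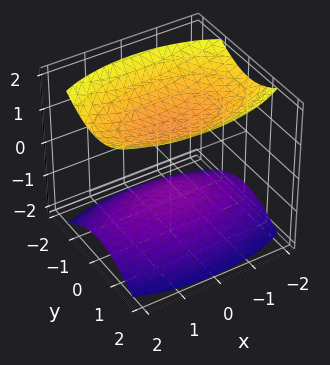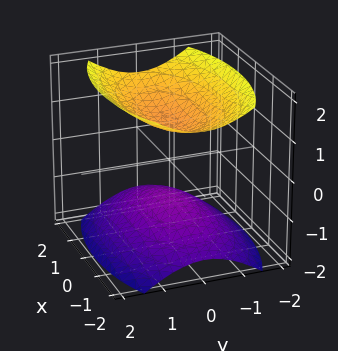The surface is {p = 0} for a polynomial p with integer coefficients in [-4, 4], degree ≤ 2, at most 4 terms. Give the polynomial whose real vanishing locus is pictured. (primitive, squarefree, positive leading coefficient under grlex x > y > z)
1. There are 2 components. Treating them together as one polynomial.
2. The degree is 2 — two separate bowl-shaped sheets opening away from each other; a quadric.
3. Symmetries: the z ↦ −z reflection is a symmetry, so z appears only in even powers; mirror symmetry x ↦ −x ⇒ only even powers of x; mirror symmetry y ↦ −y ⇒ only even powers of y.
4. Checking where it meets the axes: no y-intercept at any integer in the box; the surface avoids every integer x-axis point in the box; among the integer gridlines, it crosses the z-axis at z ∈ {-1, 1}.
5. The integer polynomial consistent with all of this is the stated p.

x^2 + 3*y^2 - 3*z^2 + 3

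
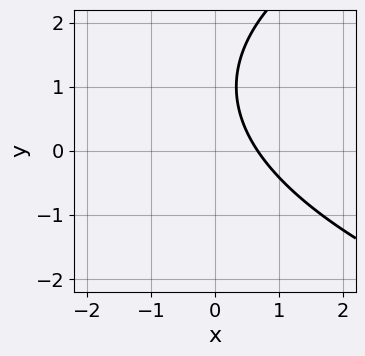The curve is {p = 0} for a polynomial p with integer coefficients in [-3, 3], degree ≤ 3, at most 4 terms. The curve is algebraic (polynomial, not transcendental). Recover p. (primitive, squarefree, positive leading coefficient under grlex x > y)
First, the degree is 2 — the shape is more complex than any degree-1 curve.
Then, checking where it meets the axes: no y-intercept at any integer in the box.
Finally, together with the visible shape, these determine p as stated.

y^2 - 3*x - 2*y + 2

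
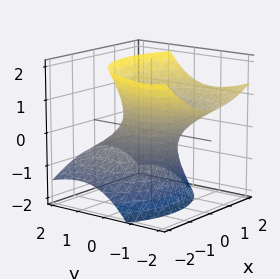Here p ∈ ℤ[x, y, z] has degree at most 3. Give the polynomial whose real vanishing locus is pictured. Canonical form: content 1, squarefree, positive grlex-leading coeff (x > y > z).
First, deg p = 2. No degree-1 surface has this shape.
Then, against the integer gridlines: the y-axis gridline crossings are at y ∈ {-1, 1}; no z-intercept at any integer in the box.
Finally, putting this together gives p. Check: (1, 0, 0) on the x-axis lies on the surface, and p(1, 0, 0) = 0. ✓

2*x^2 - x*z + 2*y^2 + 3*y*z - 2*z^2 - 2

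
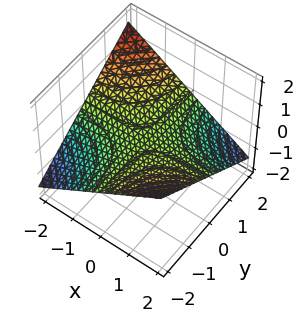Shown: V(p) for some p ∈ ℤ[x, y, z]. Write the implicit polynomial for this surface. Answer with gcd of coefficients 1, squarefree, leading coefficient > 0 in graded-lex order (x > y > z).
1. deg p = 2. A saddle surface; a quadric.
2. Observable constraints: the visible y-axis segment lies entirely on the surface; it meets the z-axis at z = 0 (among the integer gridlines); the visible x-axis segment lies entirely on the surface.
3. Solving for integer coefficients yields p as stated.

x*y + 3*z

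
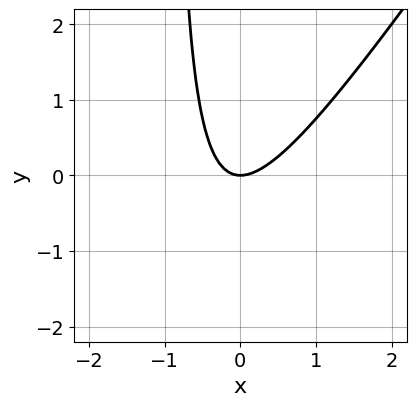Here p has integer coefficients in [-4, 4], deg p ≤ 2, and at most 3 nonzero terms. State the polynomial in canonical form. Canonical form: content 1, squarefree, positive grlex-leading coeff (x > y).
3*x^2 - 2*x*y - 2*y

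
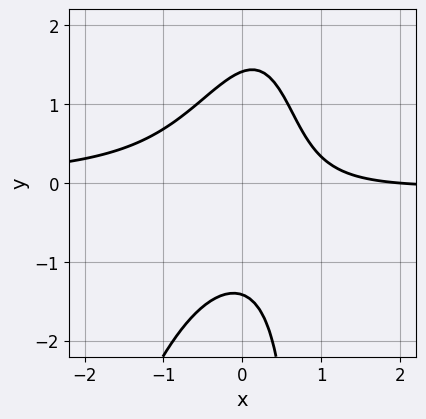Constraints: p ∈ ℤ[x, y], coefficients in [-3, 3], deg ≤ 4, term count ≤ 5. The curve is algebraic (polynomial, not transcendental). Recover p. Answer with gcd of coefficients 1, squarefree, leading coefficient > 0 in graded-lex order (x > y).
3*x^2*y - x*y^2 + y^2 + x - 2

First, degree: the shape is more complex than any degree-2 curve, so deg p = 3.
Next, checking where it meets the axes: it crosses the x-axis at the gridline x = 2.
Finally, assembling these constraints gives the stated polynomial.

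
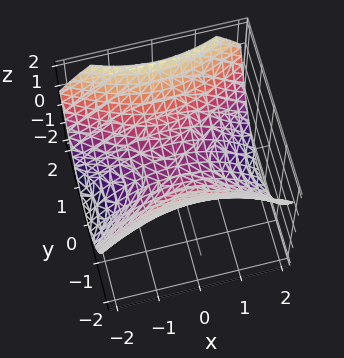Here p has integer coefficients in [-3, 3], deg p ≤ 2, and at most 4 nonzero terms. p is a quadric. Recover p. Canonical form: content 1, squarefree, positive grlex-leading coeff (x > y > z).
1. Degree: a saddle surface; a quadric, so deg p = 2.
2. Symmetries: mirror symmetry x ↦ −x ⇒ only even powers of x; the y ↦ −y reflection is a symmetry, so y appears only in even powers.
3. Observable constraints: it meets the z-axis at z = 0 (among the integer gridlines); it crosses the y-axis at the gridline y = 0; it meets the x-axis at x = 0 (among the integer gridlines).
4. These observations pin down the coefficients.

x^2 - 2*y^2 + 3*z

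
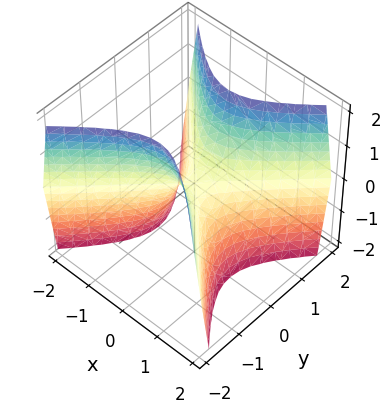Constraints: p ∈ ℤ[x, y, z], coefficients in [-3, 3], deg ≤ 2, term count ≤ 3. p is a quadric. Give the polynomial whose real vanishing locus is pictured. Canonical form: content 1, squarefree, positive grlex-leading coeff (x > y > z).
2*x^2 - 2*y^2 + z

(a) Degree: a saddle surface; a quadric, so deg p = 2.
(b) Symmetries: the y ↦ −y reflection is a symmetry, so y appears only in even powers; it's symmetric under x → −x, forcing even powers of x.
(c) Against the integer gridlines: one z-axis crossing is at z = 0; one y-axis crossing is at y = 0; it crosses the x-axis at the gridline x = 0.
(d) Assembling these constraints gives the stated polynomial.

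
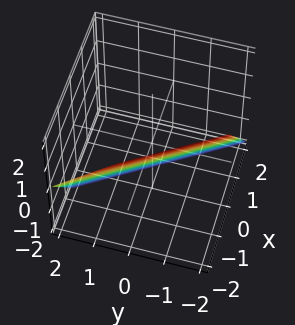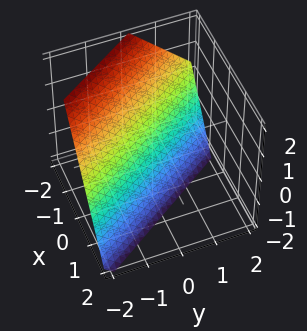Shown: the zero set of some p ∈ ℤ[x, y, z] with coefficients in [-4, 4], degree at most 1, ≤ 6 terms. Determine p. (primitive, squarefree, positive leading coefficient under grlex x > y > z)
3*x + 2*y + 2*z + 2

deg p = 1. The surface is flat (a plane).
Against the integer gridlines: it crosses the z-axis at the gridline z = -1; it crosses the y-axis at the gridline y = -1.
Putting this together gives p.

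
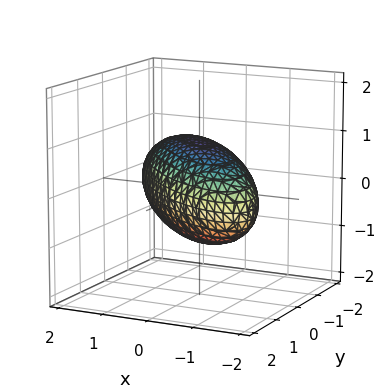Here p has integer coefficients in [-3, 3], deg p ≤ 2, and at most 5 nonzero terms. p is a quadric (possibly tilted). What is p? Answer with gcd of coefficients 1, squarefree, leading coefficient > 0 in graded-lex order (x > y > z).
First, deg p = 2. The shape is more complex than any degree-1 surface.
Next, from the visible intercepts: the z-axis gridline crossings are at z ∈ {-1, 1}.
Finally, these observations pin down the coefficients.

2*x^2 + 3*x*y + 2*y^2 + 3*z^2 - 3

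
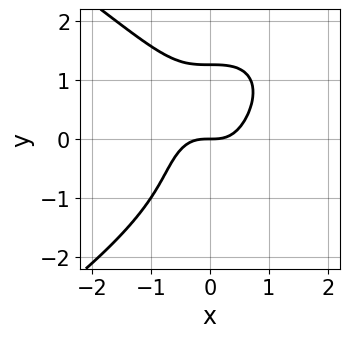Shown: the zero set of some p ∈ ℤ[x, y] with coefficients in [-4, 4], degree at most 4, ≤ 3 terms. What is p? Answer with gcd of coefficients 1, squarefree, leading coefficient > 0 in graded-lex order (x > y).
y^4 + 3*x^3 - 2*y

First, the degree is 4 — no degree-3 curve has this shape.
Next, reading off the gridlines: it meets the y-axis at y = 0 (among the integer gridlines); one x-axis crossing is at x = 0.
Finally, putting this together gives p.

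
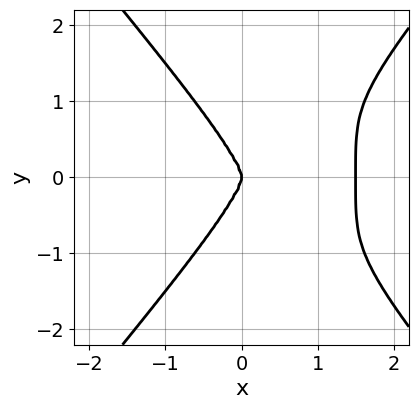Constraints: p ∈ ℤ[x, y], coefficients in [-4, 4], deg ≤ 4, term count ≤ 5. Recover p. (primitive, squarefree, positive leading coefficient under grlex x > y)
First, the degree is 4 — a generic line meets the curve in up to 4 points.
Next, symmetries: the y ↦ −y reflection is a symmetry, so y appears only in even powers.
Then, observable constraints: it meets the y-axis at y = 0 (among the integer gridlines); one x-axis crossing is at x = 0.
Finally, fitting integer coefficients to these (and the overall shape) gives p.

2*x^4 - y^4 - 3*x^3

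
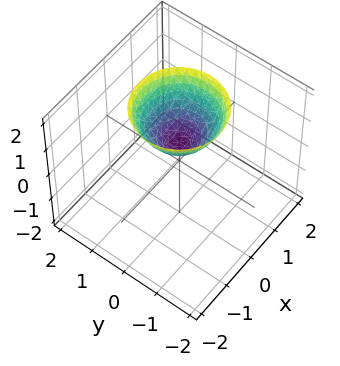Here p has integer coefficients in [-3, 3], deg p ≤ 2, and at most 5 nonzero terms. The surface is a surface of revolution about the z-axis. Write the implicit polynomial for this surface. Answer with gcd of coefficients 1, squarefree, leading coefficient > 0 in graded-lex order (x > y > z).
3*x^2 + 3*y^2 - 3*z + 2

1. deg p = 2. A generic line meets the surface in up to 2 points.
2. By symmetry, the surface is invariant under rotation about z: p = q(x² + y², z).
3. From the visible intercepts: a circular section at z = 1 has radius between 0 and 1; no x-intercept at any integer in the box; it misses every integer gridline on the y-axis.
4. Together with the visible shape, these determine p as stated.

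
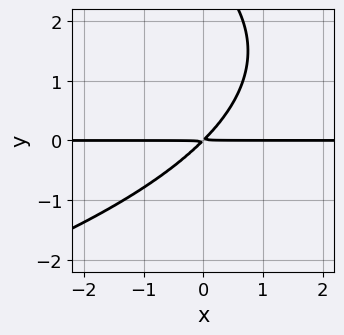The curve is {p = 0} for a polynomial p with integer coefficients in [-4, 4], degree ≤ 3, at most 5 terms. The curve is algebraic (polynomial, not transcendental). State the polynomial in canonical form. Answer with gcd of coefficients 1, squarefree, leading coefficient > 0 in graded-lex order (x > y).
y^3 + 3*x*y - 3*y^2

First, deg p = 3. No degree-2 curve has this shape.
Then, from the visible intercepts: every point of the x-axis in the box is on the curve.
Finally, matching integer coefficients to the picture gives p.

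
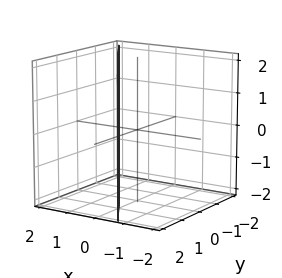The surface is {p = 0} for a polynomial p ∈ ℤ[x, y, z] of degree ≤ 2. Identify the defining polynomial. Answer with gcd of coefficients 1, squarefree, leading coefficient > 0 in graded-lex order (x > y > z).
Degree: the surface is flat (a plane), so deg p = 1.
From the visible intercepts: the surface avoids every integer z-axis point in the box; it crosses the y-axis at the gridline y = 1.
Fitting integer coefficients to these (and the overall shape) gives p.

3*x + 2*y - 2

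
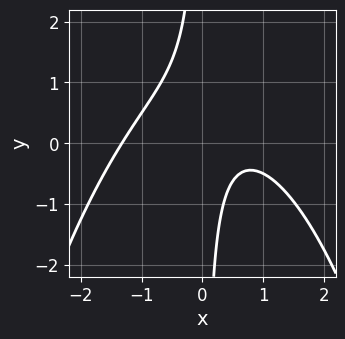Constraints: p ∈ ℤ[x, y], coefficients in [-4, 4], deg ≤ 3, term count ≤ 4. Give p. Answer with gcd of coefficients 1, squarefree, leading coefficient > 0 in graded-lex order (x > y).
First, deg p = 3.
Then, observable constraints: no y-intercept at any integer in the box.
Finally, putting this together gives p.

x^3 + 2*x*y - x + 1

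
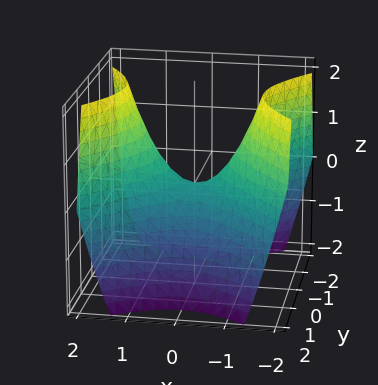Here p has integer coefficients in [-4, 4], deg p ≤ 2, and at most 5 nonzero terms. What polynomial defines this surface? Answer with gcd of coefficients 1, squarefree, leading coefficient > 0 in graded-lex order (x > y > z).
Degree: a saddle surface; a quadric, so deg p = 2.
Symmetries: mirror symmetry y ↦ −y ⇒ only even powers of y; it's symmetric under x → −x, forcing even powers of x.
Reading off the gridlines: it crosses the y-axis at the gridline y = 0; it crosses the x-axis at the gridline x = 0; it meets the z-axis at z = 0 (among the integer gridlines).
Assembling these constraints gives the stated polynomial.

x^2 - y^2 - z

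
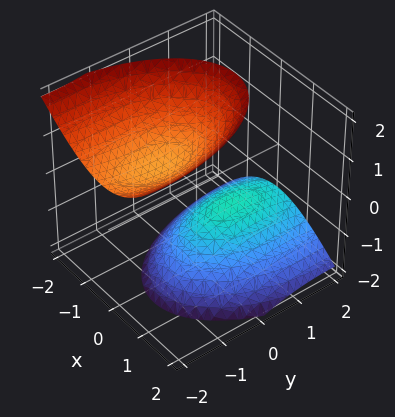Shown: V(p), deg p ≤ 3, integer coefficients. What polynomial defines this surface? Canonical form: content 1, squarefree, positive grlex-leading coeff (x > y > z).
First, there are 2 components.
Then, degree: the shape is more complex than any degree-1 surface, so deg p = 2.
Next, from the axis intercepts and sections: the surface avoids every integer y-axis point in the box; the surface avoids every integer x-axis point in the box; among the integer gridlines, it crosses the z-axis at z ∈ {-1, 1}.
Finally, the integer polynomial consistent with all of this is the stated p.

3*x^2 + x*z + y^2 + 2*y*z - 2*z^2 + 2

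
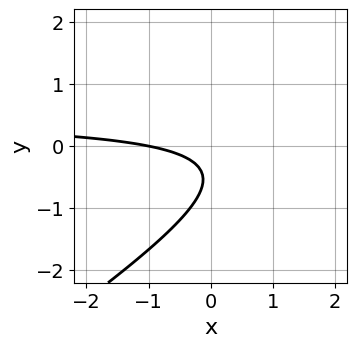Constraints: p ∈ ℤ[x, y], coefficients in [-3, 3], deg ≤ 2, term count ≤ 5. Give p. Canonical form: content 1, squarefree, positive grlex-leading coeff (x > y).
1. The degree is 2 — a generic line meets the curve in up to 2 points.
2. From the axis intercepts and sections: no y-intercept at any integer in the box; it crosses the x-axis at the gridline x = -1.
3. The integer polynomial consistent with all of this is the stated p.

2*x*y - 3*y^2 - x - 3*y - 1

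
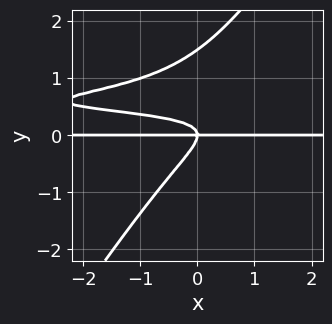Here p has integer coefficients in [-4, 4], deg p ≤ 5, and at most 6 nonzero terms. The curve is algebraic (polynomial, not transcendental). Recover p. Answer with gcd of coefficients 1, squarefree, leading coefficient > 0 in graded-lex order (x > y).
3*x*y^3 - 2*y^4 - 3*x*y^2 + 3*y^3 + x*y

1. Degree: a generic line meets the curve in up to 4 points, so deg p = 4.
2. Against the integer gridlines: it meets the y-axis at y = 0 (among the integer gridlines); every point of the x-axis in the box is on the curve.
3. These observations pin down the coefficients.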